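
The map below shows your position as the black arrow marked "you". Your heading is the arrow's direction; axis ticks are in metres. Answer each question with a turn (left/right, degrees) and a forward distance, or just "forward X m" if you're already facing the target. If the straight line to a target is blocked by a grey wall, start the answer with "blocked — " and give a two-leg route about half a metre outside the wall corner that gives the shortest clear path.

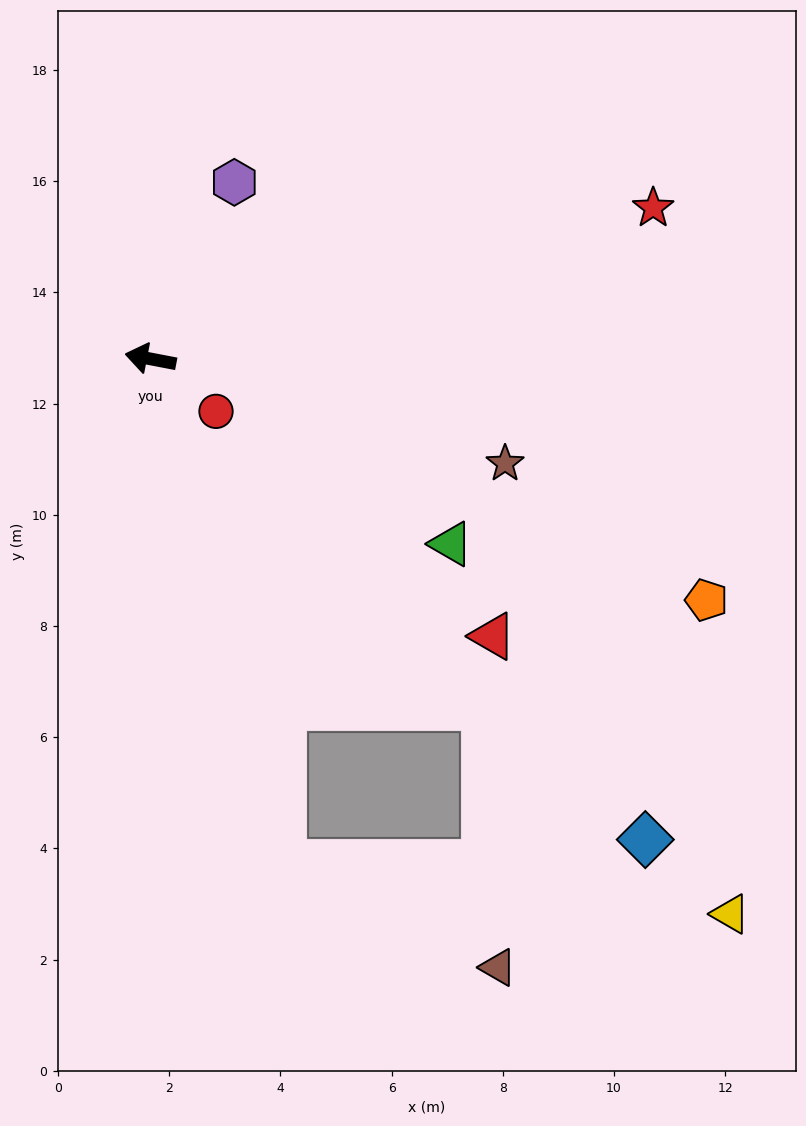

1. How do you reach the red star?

turn right 152°, forward 9.4 m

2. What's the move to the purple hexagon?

turn right 105°, forward 3.5 m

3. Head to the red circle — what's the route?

turn left 152°, forward 1.5 m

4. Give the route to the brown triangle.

blocked — turn left 116°, forward 9.4 m, then turn left 49°, forward 4.3 m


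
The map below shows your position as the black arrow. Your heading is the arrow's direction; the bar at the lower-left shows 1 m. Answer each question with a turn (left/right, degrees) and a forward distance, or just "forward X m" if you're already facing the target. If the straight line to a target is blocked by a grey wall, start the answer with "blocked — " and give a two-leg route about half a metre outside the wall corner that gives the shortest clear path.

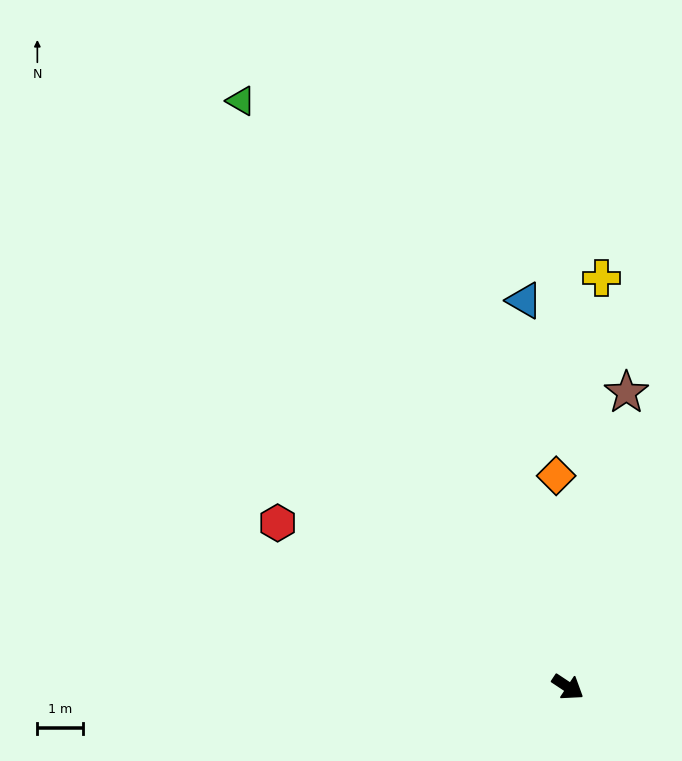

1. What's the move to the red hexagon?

turn right 176°, forward 7.3 m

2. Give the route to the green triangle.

turn left 153°, forward 14.8 m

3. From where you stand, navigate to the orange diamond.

turn left 127°, forward 4.7 m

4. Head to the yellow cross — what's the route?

turn left 119°, forward 9.0 m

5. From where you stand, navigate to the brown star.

turn left 112°, forward 6.6 m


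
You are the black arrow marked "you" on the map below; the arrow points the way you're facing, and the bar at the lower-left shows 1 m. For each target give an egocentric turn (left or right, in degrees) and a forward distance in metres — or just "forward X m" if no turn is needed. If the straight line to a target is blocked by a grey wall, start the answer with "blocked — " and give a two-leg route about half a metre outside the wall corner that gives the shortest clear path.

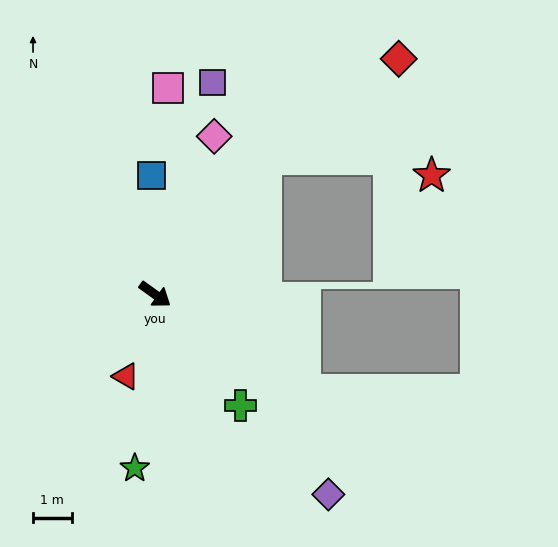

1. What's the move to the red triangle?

turn right 74°, forward 2.3 m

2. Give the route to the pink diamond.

turn left 105°, forward 4.4 m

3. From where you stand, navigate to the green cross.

turn right 17°, forward 3.6 m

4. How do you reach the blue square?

turn left 127°, forward 3.1 m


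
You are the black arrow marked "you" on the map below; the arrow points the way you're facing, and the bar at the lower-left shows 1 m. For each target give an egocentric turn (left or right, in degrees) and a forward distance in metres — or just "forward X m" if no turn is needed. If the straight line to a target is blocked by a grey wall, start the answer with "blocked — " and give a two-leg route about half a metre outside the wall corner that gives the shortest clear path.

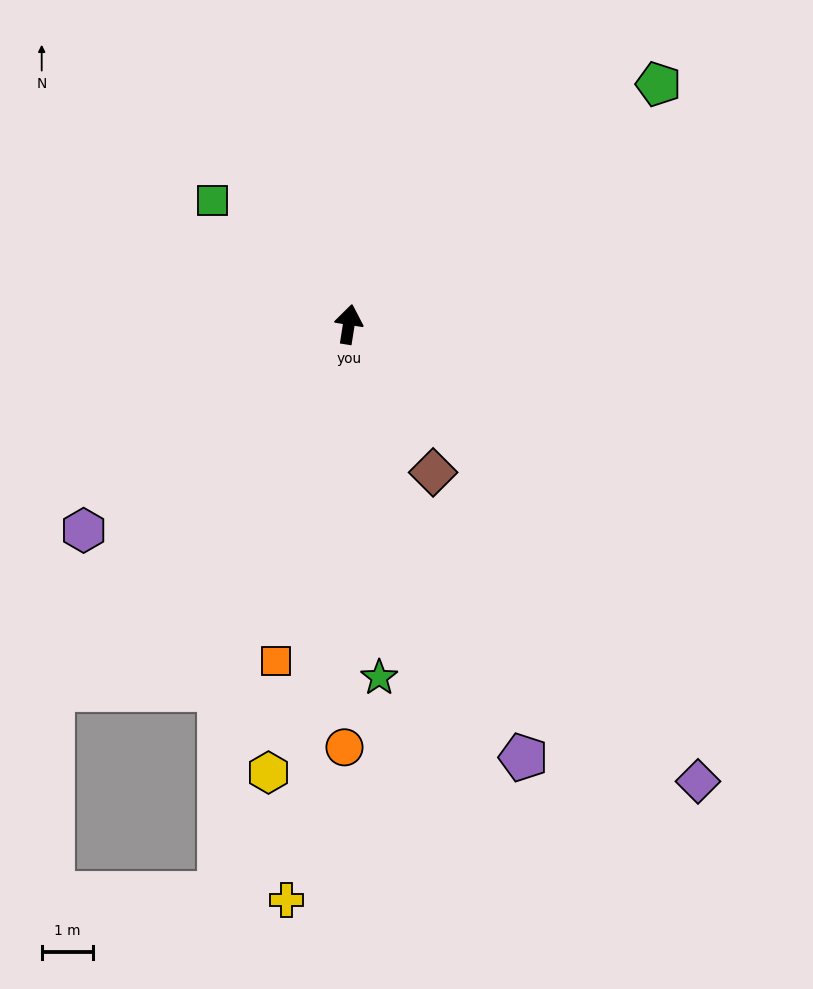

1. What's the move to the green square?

turn left 57°, forward 3.6 m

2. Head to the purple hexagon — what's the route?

turn left 137°, forward 6.6 m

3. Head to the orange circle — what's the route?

turn right 172°, forward 8.3 m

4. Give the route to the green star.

turn right 166°, forward 6.9 m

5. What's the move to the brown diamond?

turn right 141°, forward 3.3 m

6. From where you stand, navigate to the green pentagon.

turn right 43°, forward 7.6 m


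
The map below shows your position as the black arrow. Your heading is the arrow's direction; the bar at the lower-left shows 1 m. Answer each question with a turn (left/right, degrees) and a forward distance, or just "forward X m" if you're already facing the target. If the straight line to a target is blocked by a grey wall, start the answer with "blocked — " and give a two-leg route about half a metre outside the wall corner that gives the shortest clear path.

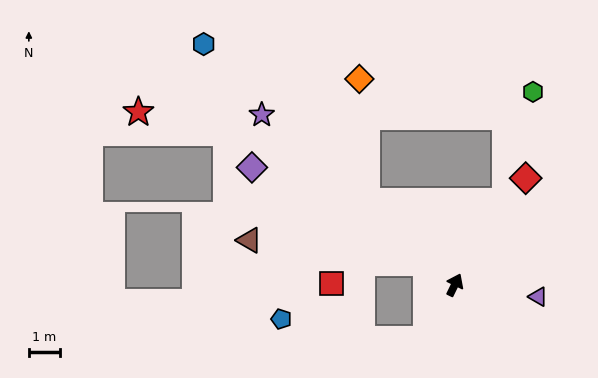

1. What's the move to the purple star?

turn left 75°, forward 8.2 m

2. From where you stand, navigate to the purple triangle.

turn right 72°, forward 2.7 m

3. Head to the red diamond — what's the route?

turn right 8°, forward 4.1 m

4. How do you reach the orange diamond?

blocked — turn left 72°, forward 3.9 m, then turn right 43°, forward 3.9 m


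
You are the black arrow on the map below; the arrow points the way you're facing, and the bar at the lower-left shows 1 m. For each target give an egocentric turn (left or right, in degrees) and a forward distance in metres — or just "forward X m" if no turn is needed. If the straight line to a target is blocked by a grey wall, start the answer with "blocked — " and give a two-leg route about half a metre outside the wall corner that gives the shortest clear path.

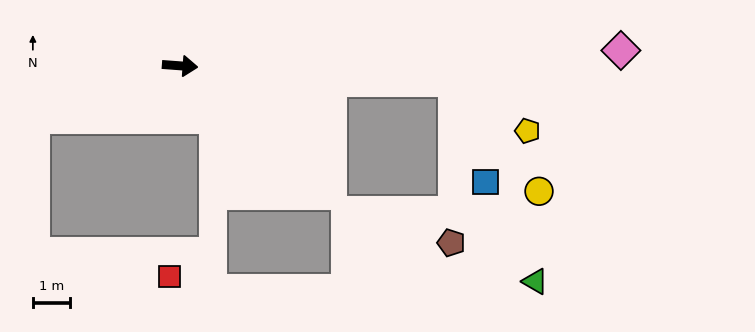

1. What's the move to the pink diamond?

turn left 6°, forward 11.8 m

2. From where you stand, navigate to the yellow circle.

blocked — forward 7.3 m, then turn right 48°, forward 3.7 m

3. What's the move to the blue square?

blocked — forward 7.3 m, then turn right 69°, forward 2.8 m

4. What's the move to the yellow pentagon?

blocked — forward 7.3 m, then turn right 30°, forward 2.4 m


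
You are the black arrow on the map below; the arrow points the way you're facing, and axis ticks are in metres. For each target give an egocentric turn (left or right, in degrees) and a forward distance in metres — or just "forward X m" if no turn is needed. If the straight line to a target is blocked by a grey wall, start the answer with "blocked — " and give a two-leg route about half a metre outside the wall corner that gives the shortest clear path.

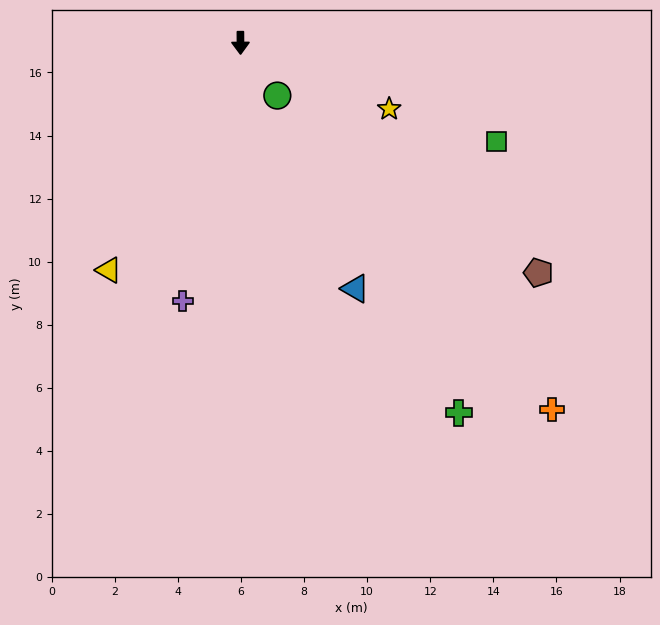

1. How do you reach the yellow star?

turn left 66°, forward 5.2 m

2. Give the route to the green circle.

turn left 35°, forward 2.0 m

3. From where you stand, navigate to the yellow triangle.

turn right 30°, forward 8.3 m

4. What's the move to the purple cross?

turn right 13°, forward 8.4 m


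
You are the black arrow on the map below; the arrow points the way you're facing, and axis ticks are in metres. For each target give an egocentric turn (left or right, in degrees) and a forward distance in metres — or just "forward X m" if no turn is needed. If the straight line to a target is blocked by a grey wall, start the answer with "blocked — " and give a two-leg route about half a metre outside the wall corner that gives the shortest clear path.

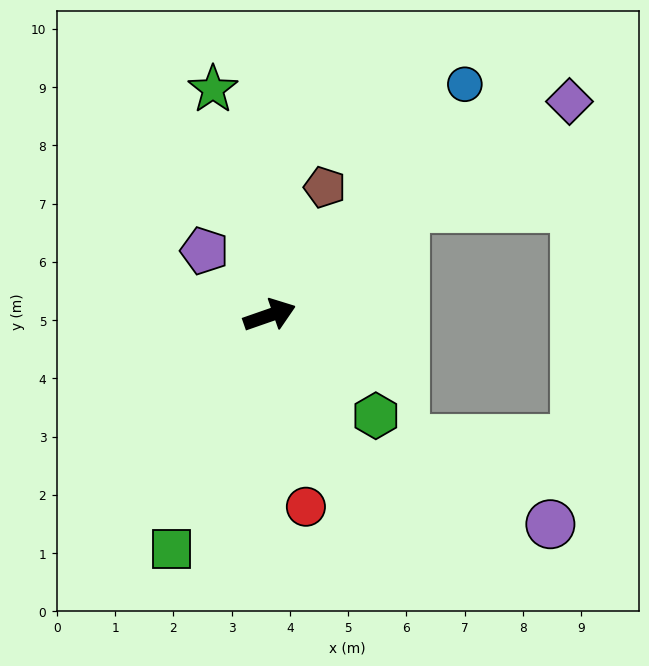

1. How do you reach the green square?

turn right 132°, forward 4.4 m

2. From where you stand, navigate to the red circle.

turn right 98°, forward 3.3 m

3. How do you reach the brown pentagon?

turn left 47°, forward 2.4 m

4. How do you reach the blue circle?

turn left 31°, forward 5.2 m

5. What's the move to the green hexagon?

turn right 63°, forward 2.5 m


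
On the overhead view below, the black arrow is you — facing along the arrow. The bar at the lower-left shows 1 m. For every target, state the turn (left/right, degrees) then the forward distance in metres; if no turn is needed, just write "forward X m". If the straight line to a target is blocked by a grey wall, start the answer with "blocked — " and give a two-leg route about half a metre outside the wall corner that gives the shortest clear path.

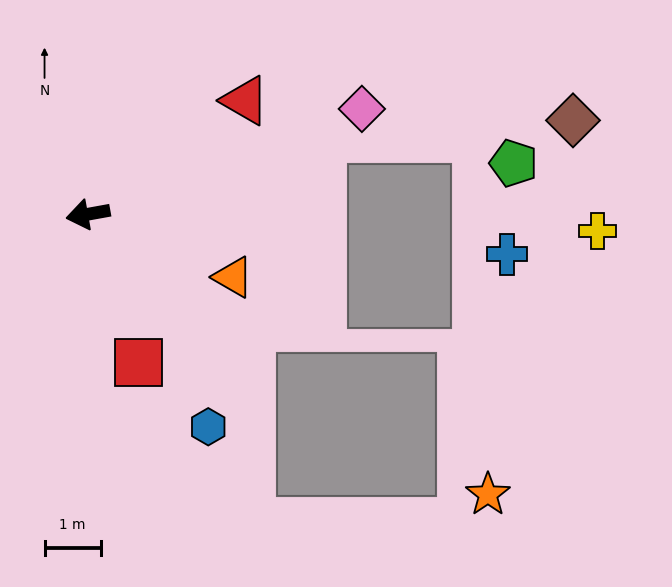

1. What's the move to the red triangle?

turn right 154°, forward 3.5 m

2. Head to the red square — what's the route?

turn left 98°, forward 2.8 m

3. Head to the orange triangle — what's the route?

turn left 146°, forward 2.8 m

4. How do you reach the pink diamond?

turn right 169°, forward 5.2 m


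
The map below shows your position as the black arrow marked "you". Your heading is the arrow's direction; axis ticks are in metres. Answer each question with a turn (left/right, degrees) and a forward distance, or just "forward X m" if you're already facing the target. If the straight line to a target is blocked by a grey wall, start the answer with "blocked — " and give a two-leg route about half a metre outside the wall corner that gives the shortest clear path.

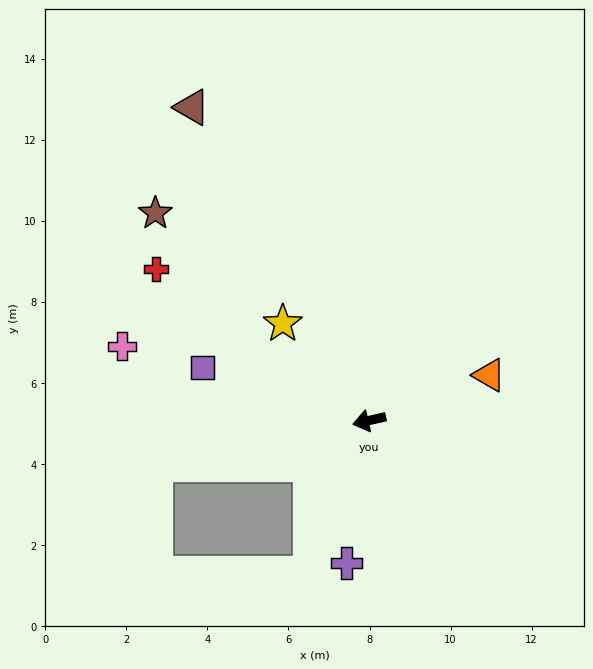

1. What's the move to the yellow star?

turn right 61°, forward 3.2 m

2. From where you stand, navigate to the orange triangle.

turn right 172°, forward 3.2 m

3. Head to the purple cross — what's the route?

turn left 68°, forward 3.6 m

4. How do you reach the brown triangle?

turn right 73°, forward 8.9 m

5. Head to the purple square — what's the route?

turn right 30°, forward 4.3 m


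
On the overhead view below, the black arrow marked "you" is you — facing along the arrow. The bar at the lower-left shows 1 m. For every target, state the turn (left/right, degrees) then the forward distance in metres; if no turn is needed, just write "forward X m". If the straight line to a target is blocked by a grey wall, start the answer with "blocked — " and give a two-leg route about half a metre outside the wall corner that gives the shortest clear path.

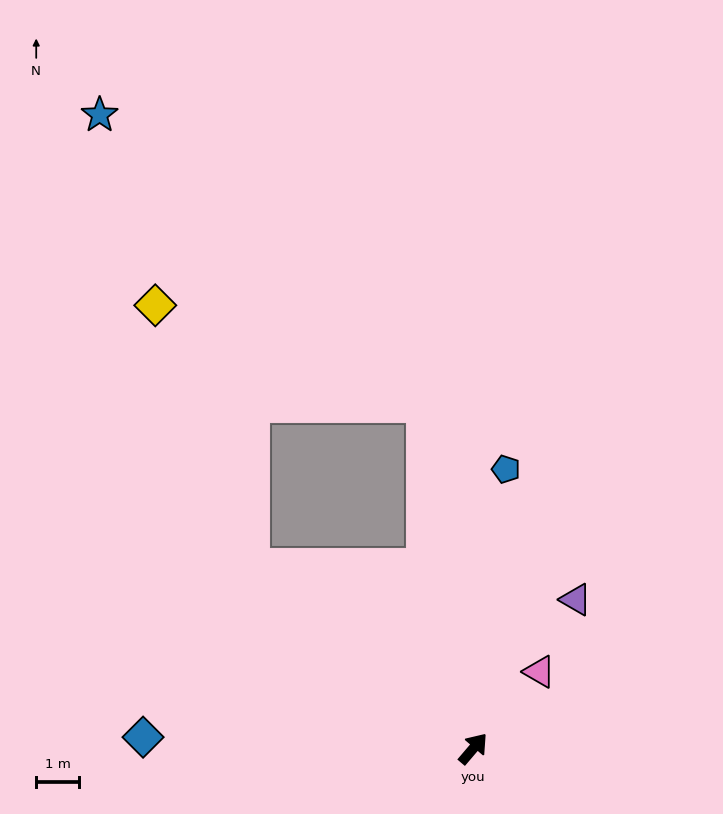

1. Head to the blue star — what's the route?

blocked — turn left 48°, forward 8.1 m, then turn left 41°, forward 10.2 m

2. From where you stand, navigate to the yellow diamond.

blocked — turn left 91°, forward 6.7 m, then turn right 30°, forward 6.5 m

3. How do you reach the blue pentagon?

turn left 34°, forward 6.6 m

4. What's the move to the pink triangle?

forward 2.4 m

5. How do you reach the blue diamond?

turn left 128°, forward 7.8 m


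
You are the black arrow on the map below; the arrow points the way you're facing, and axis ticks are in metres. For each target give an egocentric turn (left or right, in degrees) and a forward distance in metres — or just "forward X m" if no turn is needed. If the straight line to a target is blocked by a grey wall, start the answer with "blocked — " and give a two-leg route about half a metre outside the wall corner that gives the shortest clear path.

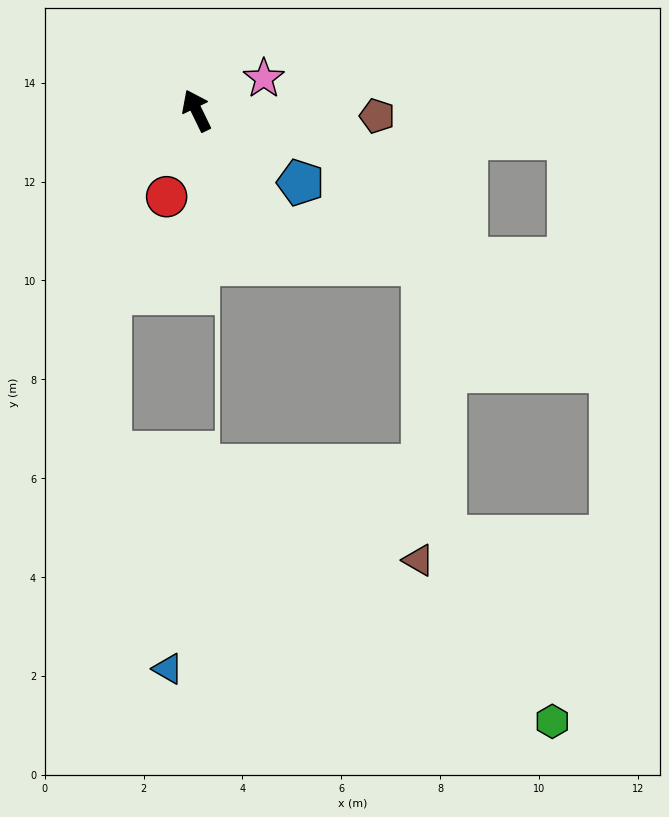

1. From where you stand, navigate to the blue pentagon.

turn right 151°, forward 2.6 m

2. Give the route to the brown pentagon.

turn right 118°, forward 3.7 m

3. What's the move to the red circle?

turn left 135°, forward 1.8 m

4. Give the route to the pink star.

turn right 90°, forward 1.5 m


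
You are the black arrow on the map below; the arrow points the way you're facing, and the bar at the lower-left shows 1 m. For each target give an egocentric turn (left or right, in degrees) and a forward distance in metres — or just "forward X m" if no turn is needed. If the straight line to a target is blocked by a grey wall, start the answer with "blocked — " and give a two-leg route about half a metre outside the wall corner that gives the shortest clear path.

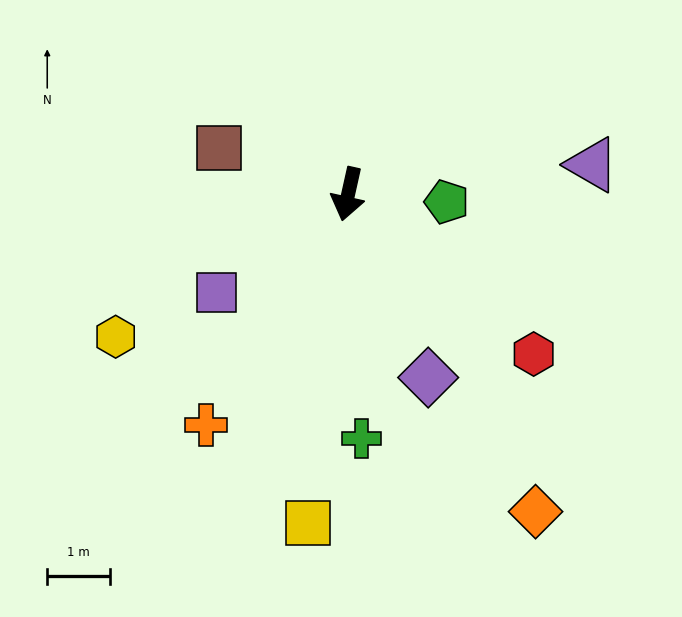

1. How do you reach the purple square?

turn right 41°, forward 2.6 m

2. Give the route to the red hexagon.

turn left 62°, forward 3.9 m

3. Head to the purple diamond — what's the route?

turn left 36°, forward 3.2 m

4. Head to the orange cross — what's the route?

turn right 19°, forward 4.3 m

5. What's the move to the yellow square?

turn left 6°, forward 5.3 m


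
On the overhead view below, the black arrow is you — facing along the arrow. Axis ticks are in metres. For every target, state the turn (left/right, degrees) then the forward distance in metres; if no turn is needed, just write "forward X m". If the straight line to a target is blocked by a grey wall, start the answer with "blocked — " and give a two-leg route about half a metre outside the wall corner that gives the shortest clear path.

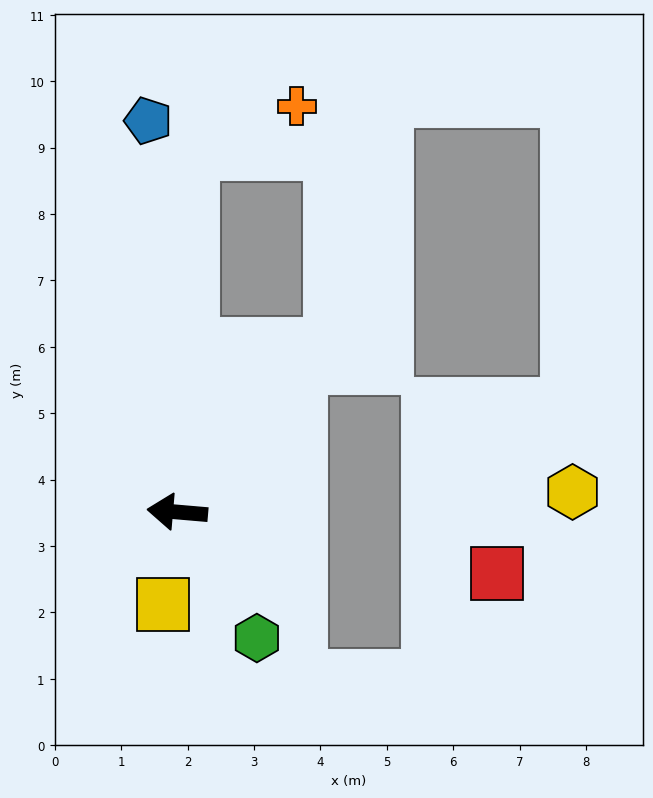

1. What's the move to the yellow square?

turn left 86°, forward 1.4 m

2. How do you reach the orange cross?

blocked — turn right 87°, forward 5.4 m, then turn right 65°, forward 1.7 m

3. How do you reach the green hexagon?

turn left 127°, forward 2.2 m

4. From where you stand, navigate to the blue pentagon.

turn right 81°, forward 5.9 m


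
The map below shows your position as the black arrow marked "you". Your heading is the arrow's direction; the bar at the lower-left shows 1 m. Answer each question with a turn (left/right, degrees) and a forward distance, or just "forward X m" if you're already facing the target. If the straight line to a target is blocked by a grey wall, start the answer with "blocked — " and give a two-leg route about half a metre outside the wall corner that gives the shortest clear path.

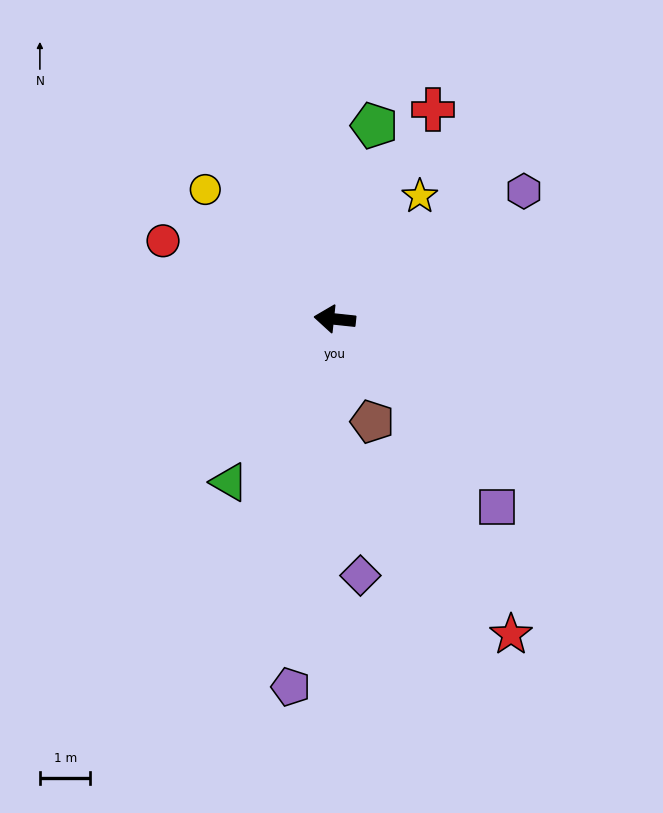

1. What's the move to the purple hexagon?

turn right 140°, forward 4.5 m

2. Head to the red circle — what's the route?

turn right 18°, forward 3.7 m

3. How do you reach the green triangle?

turn left 63°, forward 3.8 m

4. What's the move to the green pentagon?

turn right 95°, forward 3.9 m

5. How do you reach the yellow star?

turn right 119°, forward 3.0 m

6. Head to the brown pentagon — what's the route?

turn left 116°, forward 2.2 m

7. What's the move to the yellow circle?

turn right 39°, forward 3.6 m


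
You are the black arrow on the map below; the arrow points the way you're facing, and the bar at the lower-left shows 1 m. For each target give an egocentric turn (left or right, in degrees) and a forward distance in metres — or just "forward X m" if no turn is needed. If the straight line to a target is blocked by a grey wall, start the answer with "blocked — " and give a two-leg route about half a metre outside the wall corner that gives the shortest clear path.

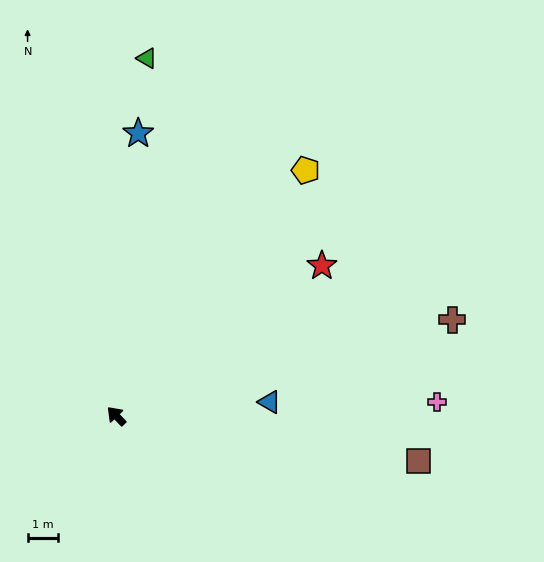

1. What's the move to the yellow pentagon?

turn right 81°, forward 10.0 m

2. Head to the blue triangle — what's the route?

turn right 129°, forward 5.0 m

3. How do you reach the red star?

turn right 98°, forward 8.2 m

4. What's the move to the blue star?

turn right 48°, forward 9.2 m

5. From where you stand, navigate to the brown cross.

turn right 118°, forward 11.3 m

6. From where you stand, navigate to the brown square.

turn right 142°, forward 9.9 m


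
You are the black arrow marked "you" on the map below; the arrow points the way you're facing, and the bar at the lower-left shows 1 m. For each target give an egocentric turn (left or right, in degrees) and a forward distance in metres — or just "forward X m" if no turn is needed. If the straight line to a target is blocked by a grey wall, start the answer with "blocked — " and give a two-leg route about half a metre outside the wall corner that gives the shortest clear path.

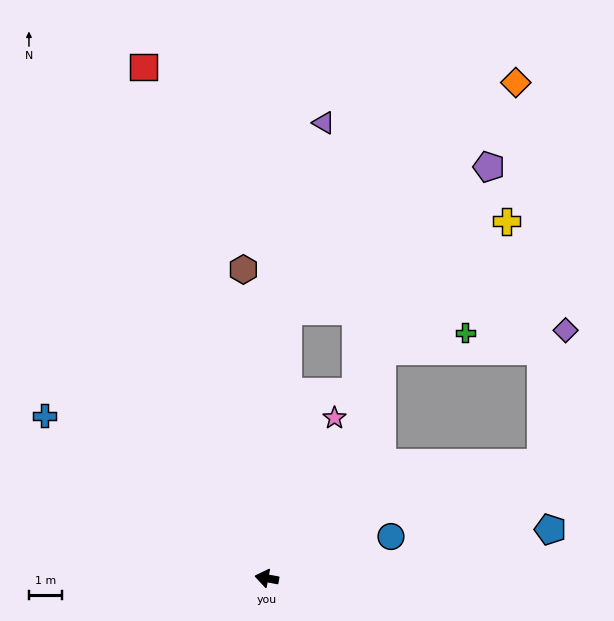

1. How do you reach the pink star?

turn right 102°, forward 5.2 m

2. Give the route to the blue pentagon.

turn right 160°, forward 8.6 m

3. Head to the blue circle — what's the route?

turn right 151°, forward 3.9 m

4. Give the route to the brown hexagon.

turn right 75°, forward 9.2 m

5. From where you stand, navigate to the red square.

turn right 66°, forward 15.7 m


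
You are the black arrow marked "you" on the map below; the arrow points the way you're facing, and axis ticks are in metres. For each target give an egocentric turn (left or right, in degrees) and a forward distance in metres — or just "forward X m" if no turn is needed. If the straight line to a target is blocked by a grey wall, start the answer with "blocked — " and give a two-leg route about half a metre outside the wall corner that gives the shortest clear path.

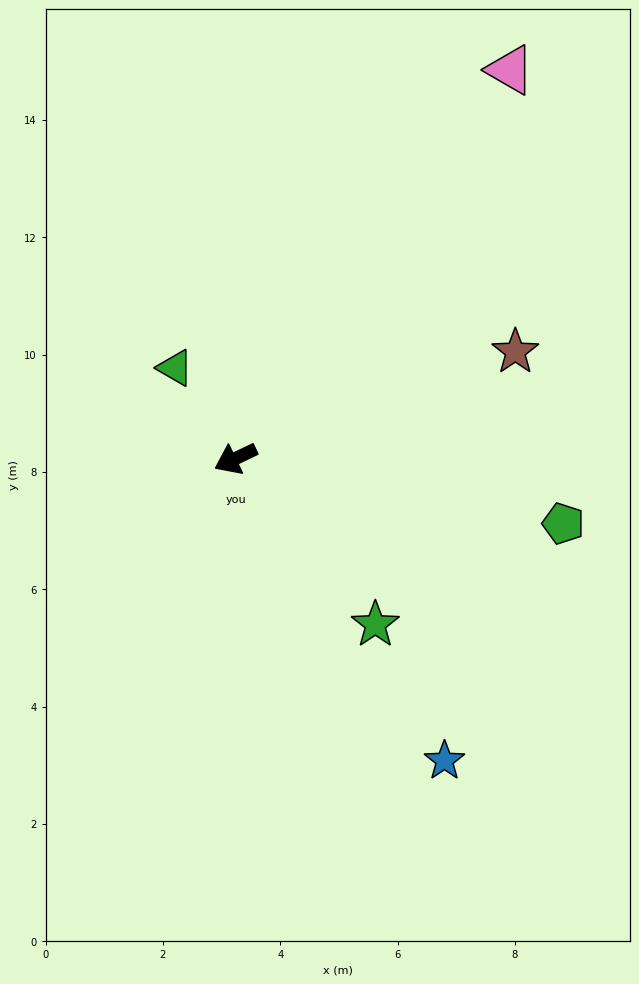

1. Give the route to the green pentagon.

turn left 143°, forward 5.7 m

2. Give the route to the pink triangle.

turn right 151°, forward 8.1 m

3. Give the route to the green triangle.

turn right 82°, forward 1.9 m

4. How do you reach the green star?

turn left 105°, forward 3.7 m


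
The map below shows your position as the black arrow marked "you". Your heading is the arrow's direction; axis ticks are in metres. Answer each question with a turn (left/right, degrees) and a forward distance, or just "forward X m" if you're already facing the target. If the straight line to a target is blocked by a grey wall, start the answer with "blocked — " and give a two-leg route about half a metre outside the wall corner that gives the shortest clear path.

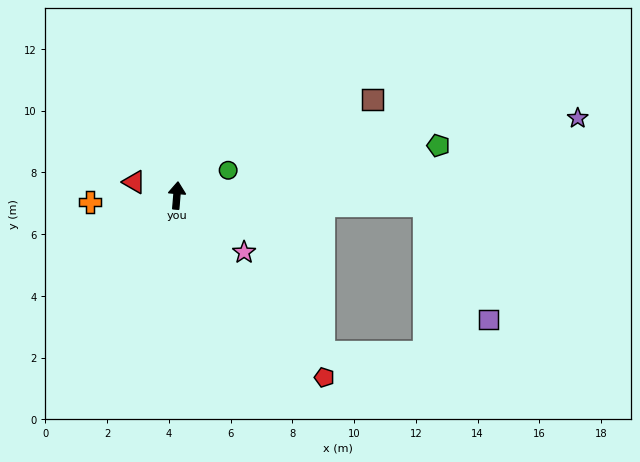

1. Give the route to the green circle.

turn right 59°, forward 1.9 m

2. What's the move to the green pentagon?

turn right 74°, forward 8.6 m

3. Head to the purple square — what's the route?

blocked — turn right 87°, forward 8.1 m, then turn right 60°, forward 4.2 m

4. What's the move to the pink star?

turn right 125°, forward 2.9 m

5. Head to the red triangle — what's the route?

turn left 77°, forward 1.5 m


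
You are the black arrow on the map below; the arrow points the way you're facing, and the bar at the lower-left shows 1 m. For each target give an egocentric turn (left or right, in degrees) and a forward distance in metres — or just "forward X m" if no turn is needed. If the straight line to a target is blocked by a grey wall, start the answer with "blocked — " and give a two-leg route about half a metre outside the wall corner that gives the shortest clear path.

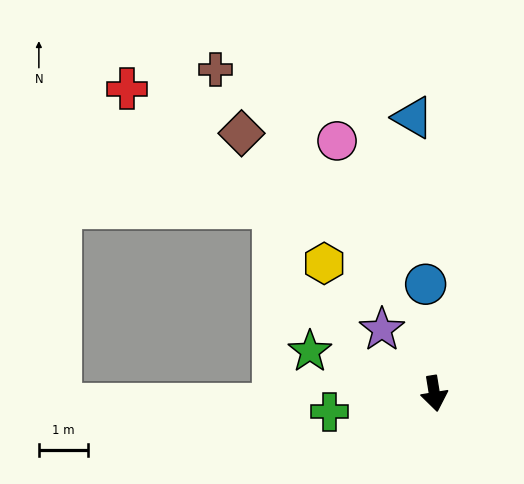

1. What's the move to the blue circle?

turn left 175°, forward 2.2 m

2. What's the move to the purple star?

turn right 150°, forward 1.7 m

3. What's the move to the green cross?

turn right 89°, forward 2.2 m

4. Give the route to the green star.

turn right 118°, forward 2.7 m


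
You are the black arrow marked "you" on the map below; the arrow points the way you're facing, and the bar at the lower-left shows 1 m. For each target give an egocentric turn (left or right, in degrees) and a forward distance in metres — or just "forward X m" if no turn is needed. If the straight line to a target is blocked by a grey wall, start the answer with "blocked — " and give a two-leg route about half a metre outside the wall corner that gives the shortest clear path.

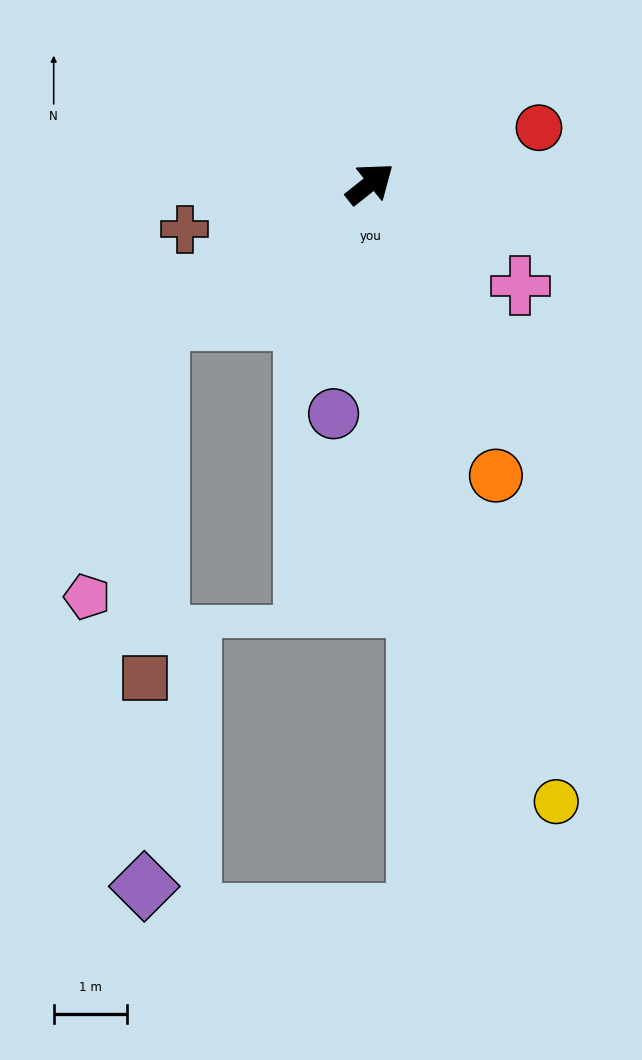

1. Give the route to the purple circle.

turn right 138°, forward 3.2 m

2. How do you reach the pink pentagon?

blocked — turn left 174°, forward 3.4 m, then turn left 43°, forward 3.9 m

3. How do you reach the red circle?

turn right 20°, forward 2.4 m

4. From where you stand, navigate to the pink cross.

turn right 73°, forward 2.5 m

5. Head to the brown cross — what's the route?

turn left 155°, forward 2.6 m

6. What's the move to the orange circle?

turn right 105°, forward 4.3 m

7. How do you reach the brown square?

blocked — turn left 174°, forward 3.4 m, then turn left 55°, forward 4.9 m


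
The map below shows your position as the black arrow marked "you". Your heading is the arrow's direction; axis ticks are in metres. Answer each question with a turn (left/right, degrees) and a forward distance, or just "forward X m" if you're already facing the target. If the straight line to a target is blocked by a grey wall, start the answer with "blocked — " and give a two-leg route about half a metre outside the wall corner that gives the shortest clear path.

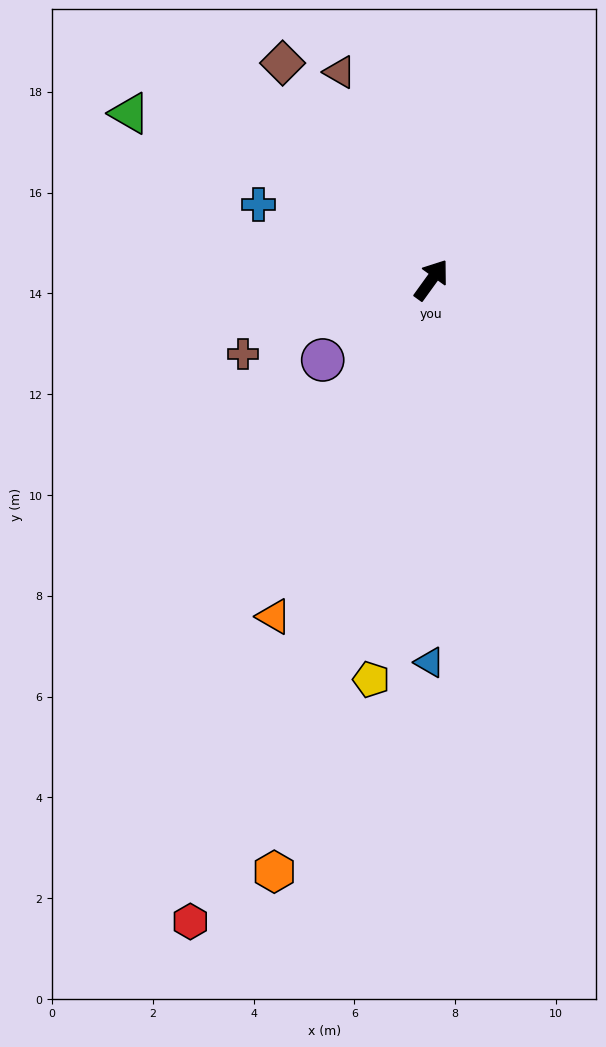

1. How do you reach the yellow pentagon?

turn right 153°, forward 8.0 m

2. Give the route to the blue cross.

turn left 102°, forward 3.7 m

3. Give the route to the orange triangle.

turn right 169°, forward 7.4 m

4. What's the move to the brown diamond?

turn left 70°, forward 5.2 m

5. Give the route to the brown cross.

turn left 147°, forward 4.0 m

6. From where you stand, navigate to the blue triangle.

turn right 144°, forward 7.6 m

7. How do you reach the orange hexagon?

turn right 159°, forward 12.2 m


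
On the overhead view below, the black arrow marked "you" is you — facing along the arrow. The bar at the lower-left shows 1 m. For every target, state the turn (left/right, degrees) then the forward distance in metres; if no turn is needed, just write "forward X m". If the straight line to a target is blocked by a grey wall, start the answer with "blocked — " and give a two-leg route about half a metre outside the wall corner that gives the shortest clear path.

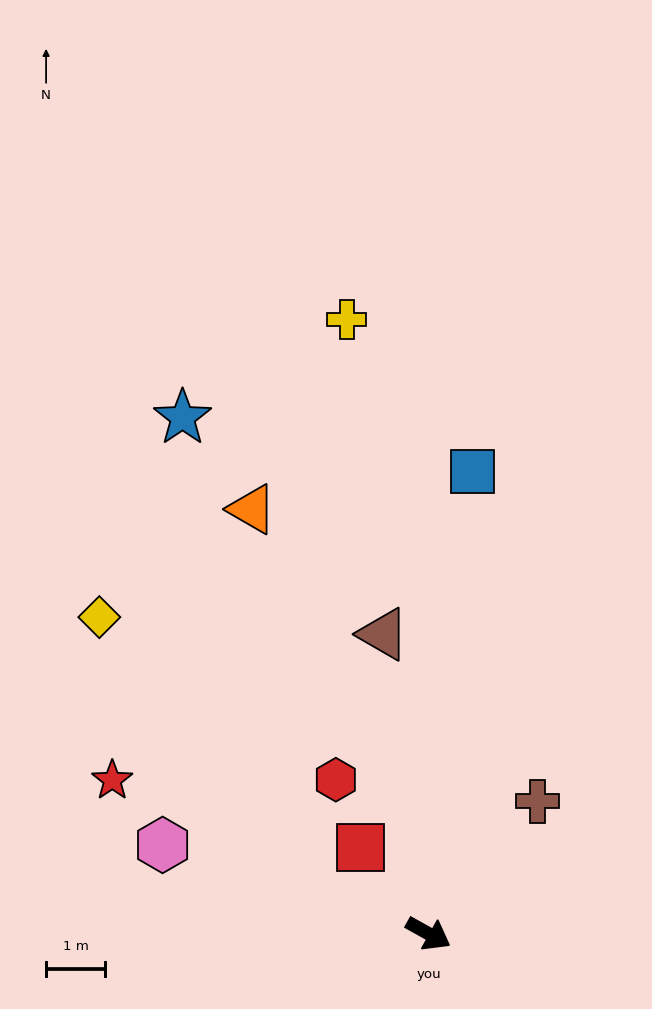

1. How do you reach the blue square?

turn left 114°, forward 7.9 m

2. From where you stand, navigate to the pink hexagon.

turn right 169°, forward 4.8 m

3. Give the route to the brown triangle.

turn left 128°, forward 5.1 m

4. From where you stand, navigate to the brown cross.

turn left 80°, forward 2.9 m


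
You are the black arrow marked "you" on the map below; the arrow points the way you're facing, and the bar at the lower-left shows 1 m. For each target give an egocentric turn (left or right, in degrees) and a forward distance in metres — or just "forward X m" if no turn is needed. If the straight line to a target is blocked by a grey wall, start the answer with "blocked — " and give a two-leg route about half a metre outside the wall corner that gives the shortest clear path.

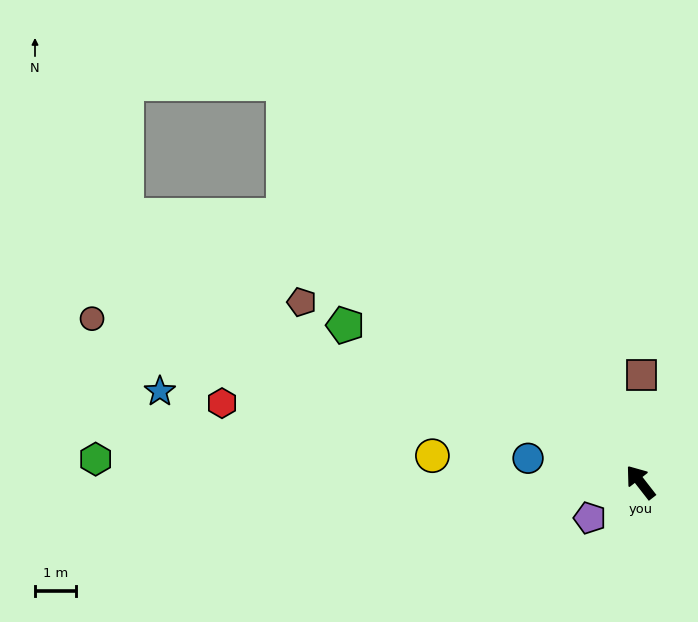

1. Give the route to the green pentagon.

turn left 24°, forward 8.1 m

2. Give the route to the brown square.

turn right 39°, forward 2.6 m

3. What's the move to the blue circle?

turn left 40°, forward 2.8 m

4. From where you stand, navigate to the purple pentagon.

turn left 87°, forward 1.5 m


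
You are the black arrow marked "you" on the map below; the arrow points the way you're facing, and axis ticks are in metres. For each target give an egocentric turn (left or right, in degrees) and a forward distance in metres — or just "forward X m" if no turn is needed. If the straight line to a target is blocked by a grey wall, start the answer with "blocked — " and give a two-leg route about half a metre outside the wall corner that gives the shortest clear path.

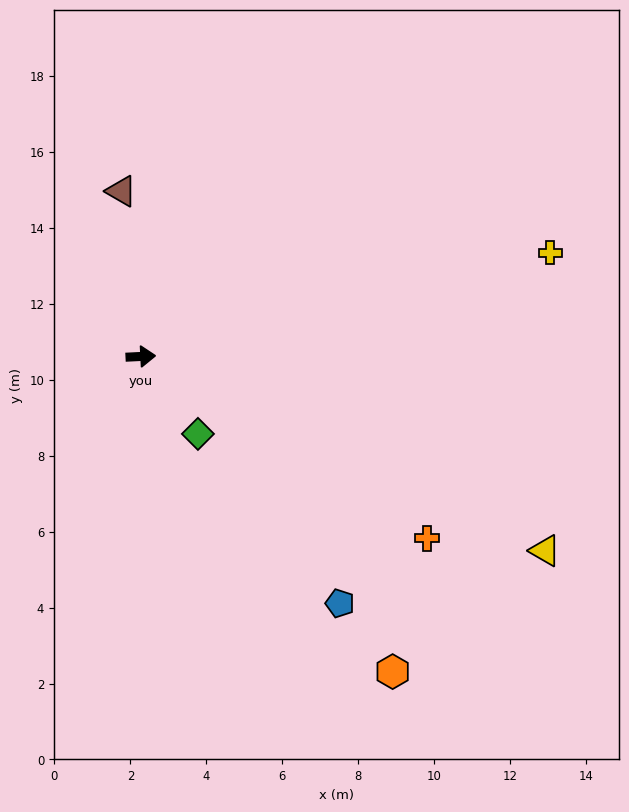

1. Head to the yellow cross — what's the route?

turn left 11°, forward 11.1 m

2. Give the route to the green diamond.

turn right 56°, forward 2.5 m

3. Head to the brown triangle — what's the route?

turn left 94°, forward 4.4 m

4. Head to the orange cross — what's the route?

turn right 35°, forward 8.9 m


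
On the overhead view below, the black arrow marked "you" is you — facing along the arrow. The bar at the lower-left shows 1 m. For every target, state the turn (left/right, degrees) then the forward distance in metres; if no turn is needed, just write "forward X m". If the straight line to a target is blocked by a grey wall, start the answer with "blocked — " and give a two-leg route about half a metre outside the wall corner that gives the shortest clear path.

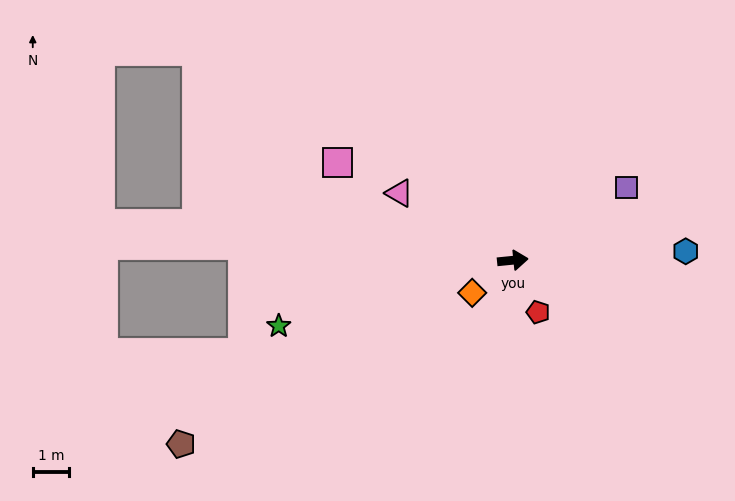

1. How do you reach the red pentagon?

turn right 70°, forward 1.6 m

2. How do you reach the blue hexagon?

turn right 3°, forward 4.8 m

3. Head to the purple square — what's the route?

turn left 27°, forward 3.7 m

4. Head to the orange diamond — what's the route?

turn right 147°, forward 1.4 m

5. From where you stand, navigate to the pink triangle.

turn left 144°, forward 3.6 m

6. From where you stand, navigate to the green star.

turn right 170°, forward 6.7 m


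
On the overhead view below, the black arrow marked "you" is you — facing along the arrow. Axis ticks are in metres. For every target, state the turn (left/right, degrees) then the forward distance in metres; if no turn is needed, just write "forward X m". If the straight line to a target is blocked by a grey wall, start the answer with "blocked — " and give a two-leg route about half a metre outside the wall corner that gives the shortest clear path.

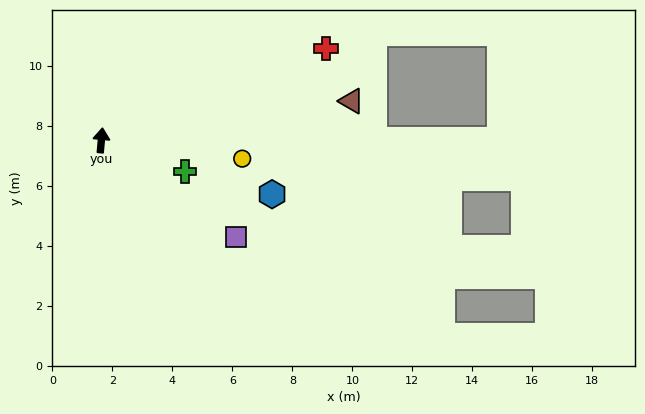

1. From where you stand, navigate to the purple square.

turn right 120°, forward 5.5 m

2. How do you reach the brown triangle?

turn right 76°, forward 8.4 m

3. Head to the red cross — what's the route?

turn right 63°, forward 8.1 m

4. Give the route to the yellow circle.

turn right 92°, forward 4.7 m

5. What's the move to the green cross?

turn right 105°, forward 3.0 m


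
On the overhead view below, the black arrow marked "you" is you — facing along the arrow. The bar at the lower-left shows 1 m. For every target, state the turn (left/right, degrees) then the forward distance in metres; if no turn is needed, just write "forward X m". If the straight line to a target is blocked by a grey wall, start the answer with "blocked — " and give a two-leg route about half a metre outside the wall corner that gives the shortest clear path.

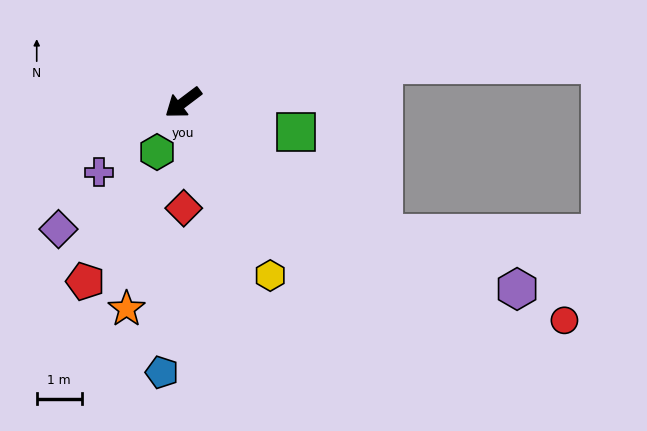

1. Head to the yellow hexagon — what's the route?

turn left 80°, forward 4.3 m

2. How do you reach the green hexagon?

turn left 25°, forward 1.2 m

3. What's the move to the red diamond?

turn left 53°, forward 2.4 m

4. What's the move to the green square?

turn left 128°, forward 2.6 m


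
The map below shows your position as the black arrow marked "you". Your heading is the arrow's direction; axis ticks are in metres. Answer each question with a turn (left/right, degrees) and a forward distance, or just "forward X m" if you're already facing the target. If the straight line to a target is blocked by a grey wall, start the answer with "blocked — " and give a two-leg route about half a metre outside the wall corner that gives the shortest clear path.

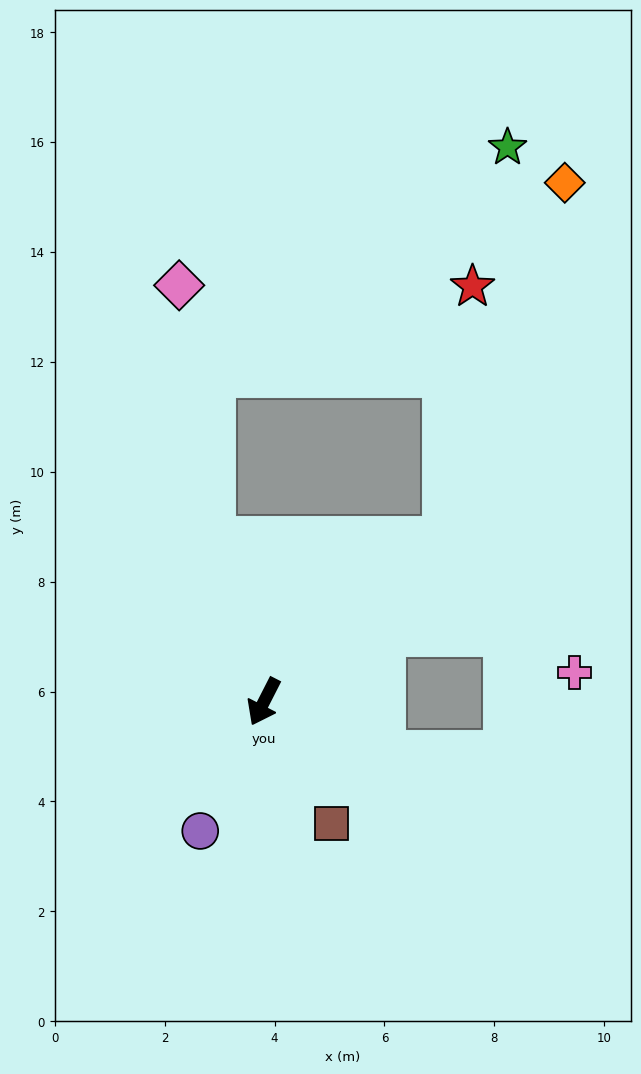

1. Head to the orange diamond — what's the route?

blocked — turn left 159°, forward 4.4 m, then turn left 30°, forward 6.9 m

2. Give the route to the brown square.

turn left 56°, forward 2.5 m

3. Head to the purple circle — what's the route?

forward 2.6 m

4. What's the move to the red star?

blocked — turn left 159°, forward 4.4 m, then turn left 42°, forward 4.6 m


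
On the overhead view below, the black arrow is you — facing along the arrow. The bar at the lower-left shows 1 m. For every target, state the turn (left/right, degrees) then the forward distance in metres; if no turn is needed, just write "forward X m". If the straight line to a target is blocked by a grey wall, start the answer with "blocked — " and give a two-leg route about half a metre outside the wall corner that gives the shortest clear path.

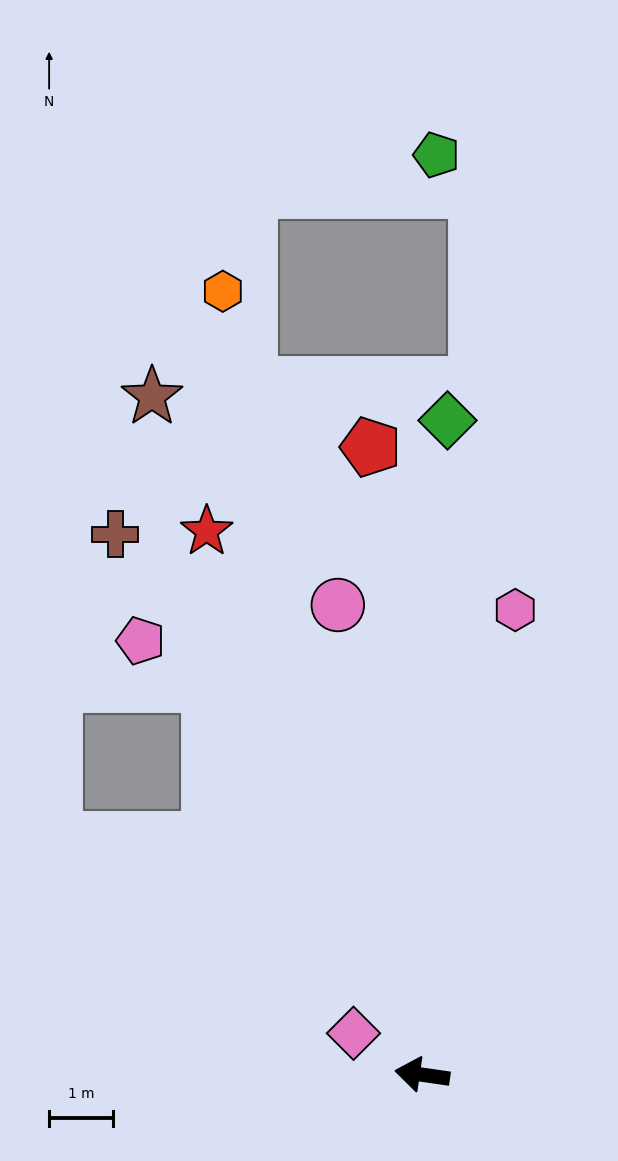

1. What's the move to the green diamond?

turn right 84°, forward 10.3 m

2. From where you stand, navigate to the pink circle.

turn right 72°, forward 7.5 m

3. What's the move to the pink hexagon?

turn right 93°, forward 7.4 m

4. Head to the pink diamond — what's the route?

turn right 23°, forward 1.3 m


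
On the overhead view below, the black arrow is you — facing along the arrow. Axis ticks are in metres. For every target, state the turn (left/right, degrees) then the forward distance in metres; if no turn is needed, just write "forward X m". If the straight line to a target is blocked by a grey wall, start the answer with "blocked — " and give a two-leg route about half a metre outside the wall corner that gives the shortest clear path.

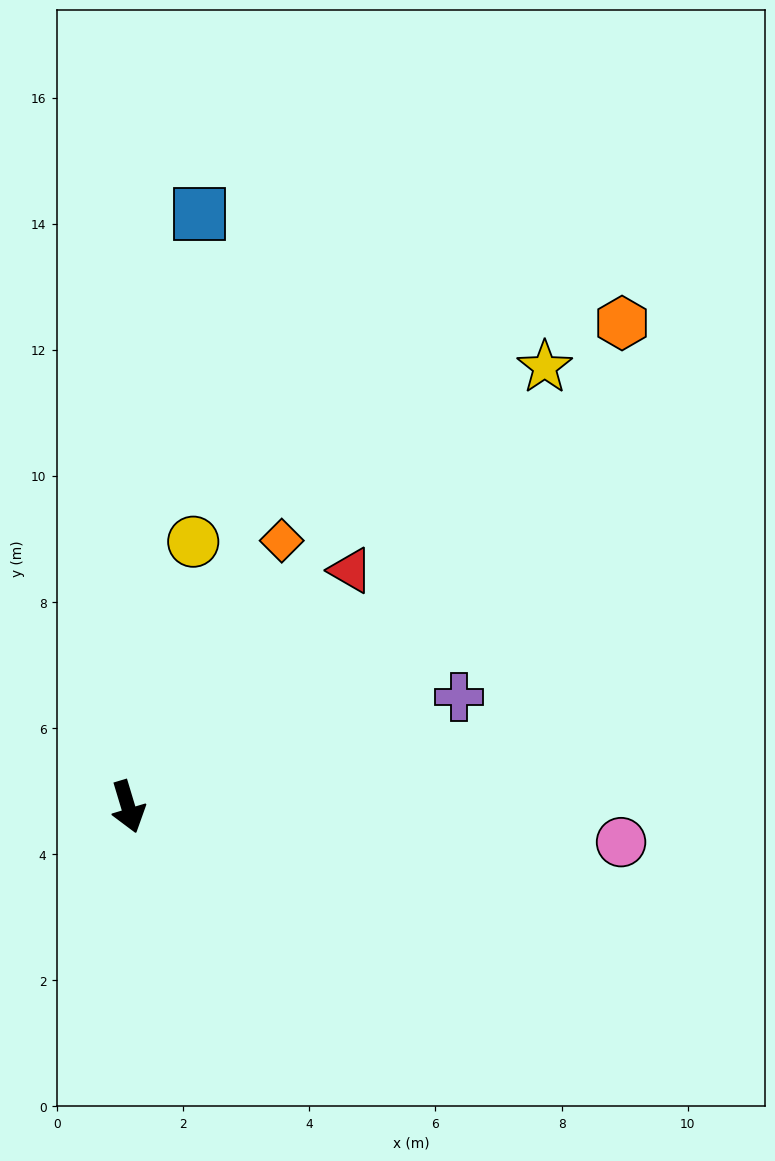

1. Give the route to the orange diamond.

turn left 133°, forward 4.9 m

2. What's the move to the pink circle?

turn left 69°, forward 7.8 m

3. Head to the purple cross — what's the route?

turn left 92°, forward 5.5 m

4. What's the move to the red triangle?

turn left 120°, forward 5.1 m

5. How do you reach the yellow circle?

turn left 149°, forward 4.3 m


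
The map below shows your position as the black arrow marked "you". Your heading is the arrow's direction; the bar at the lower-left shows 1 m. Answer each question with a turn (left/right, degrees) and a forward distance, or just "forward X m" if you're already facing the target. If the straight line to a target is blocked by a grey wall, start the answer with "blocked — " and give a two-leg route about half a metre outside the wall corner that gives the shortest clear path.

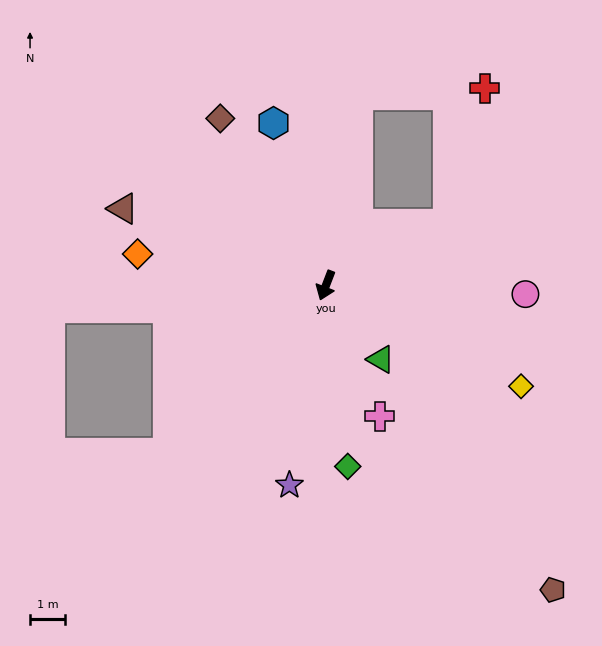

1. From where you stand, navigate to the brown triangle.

turn right 90°, forward 6.2 m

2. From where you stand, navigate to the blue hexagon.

turn right 141°, forward 4.9 m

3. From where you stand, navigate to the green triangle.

turn left 58°, forward 2.6 m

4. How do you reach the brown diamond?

turn right 127°, forward 5.6 m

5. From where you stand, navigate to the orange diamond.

turn right 78°, forward 5.5 m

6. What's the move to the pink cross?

turn left 43°, forward 4.0 m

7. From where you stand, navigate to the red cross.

blocked — turn left 138°, forward 3.9 m, then turn left 48°, forward 4.0 m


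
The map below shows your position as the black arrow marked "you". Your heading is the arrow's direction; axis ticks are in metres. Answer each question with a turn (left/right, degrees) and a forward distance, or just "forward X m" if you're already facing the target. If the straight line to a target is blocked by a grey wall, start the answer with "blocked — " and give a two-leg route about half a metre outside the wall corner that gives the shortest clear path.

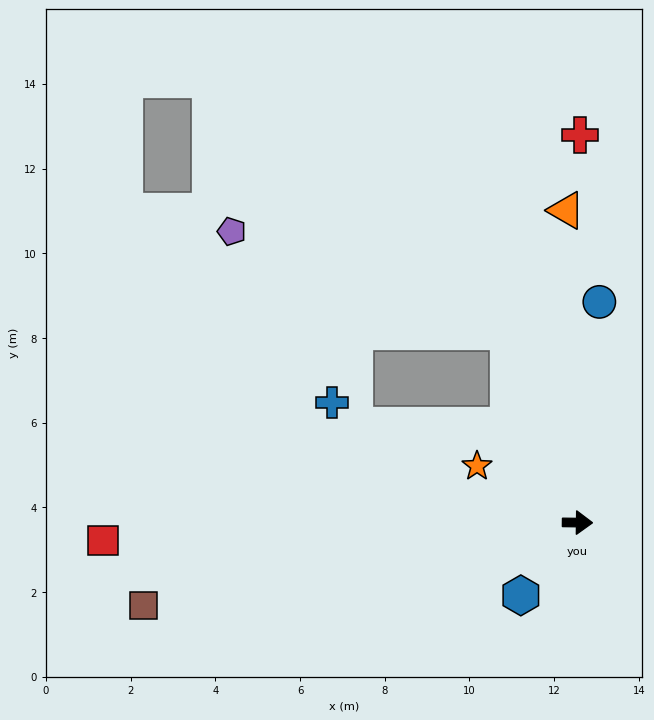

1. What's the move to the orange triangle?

turn left 93°, forward 7.4 m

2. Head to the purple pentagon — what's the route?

blocked — turn left 111°, forward 4.8 m, then turn left 50°, forward 6.9 m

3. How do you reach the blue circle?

turn left 85°, forward 5.2 m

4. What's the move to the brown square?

turn right 168°, forward 10.4 m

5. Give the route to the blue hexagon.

turn right 127°, forward 2.2 m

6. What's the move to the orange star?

turn left 151°, forward 2.7 m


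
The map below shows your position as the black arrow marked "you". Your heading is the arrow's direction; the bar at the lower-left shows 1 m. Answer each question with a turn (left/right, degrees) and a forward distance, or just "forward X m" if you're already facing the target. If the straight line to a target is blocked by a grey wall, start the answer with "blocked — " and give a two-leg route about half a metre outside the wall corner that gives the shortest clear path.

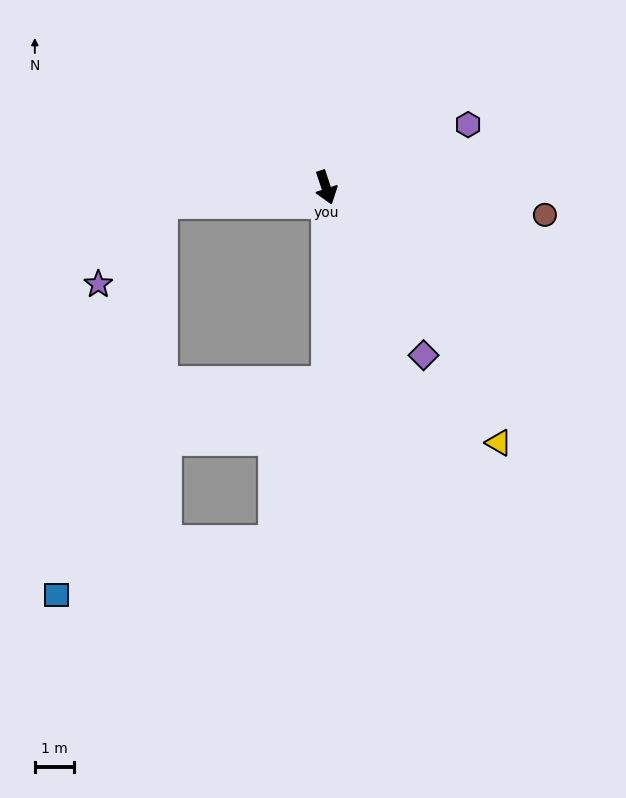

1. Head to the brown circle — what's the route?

turn left 65°, forward 5.6 m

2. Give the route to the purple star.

blocked — turn right 103°, forward 4.2 m, then turn left 47°, forward 2.6 m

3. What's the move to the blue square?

blocked — turn right 103°, forward 4.2 m, then turn left 70°, forward 10.3 m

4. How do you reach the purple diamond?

turn left 12°, forward 4.9 m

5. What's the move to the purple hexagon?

turn left 95°, forward 3.9 m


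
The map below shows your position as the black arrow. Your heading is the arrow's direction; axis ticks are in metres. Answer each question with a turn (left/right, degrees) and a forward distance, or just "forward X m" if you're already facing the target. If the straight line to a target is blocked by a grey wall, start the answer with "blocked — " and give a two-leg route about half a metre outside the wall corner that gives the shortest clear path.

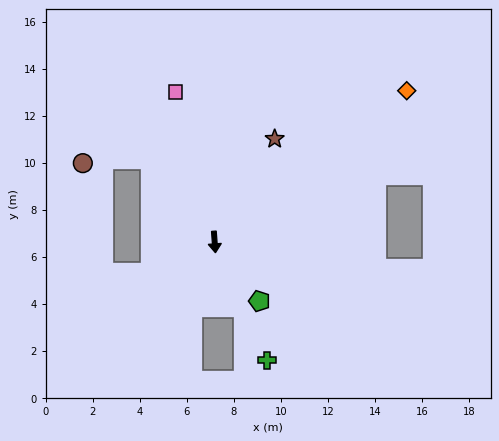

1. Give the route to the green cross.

turn left 20°, forward 5.5 m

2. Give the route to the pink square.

turn right 170°, forward 6.6 m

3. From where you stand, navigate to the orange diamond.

turn left 124°, forward 10.4 m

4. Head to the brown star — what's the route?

turn left 146°, forward 5.1 m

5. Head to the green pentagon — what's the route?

turn left 33°, forward 3.1 m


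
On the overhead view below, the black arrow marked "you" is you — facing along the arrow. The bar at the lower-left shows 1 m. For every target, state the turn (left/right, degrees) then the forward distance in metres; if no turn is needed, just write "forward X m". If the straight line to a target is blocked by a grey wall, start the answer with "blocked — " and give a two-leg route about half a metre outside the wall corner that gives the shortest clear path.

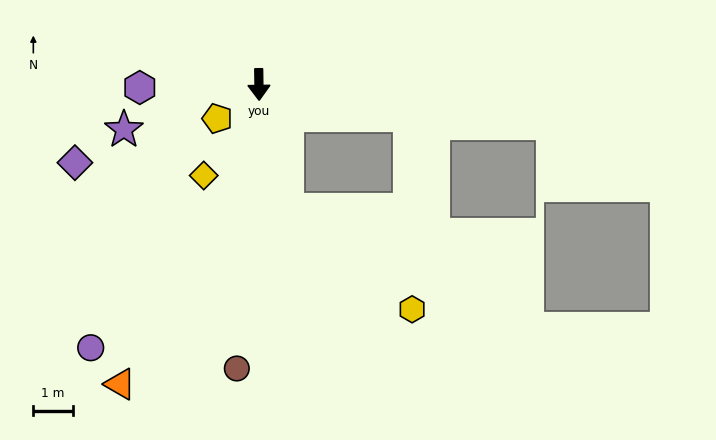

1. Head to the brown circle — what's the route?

turn right 5°, forward 7.2 m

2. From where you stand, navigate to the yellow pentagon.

turn right 52°, forward 1.4 m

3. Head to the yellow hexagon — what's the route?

blocked — turn left 12°, forward 3.3 m, then turn left 39°, forward 4.0 m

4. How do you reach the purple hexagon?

turn right 89°, forward 3.0 m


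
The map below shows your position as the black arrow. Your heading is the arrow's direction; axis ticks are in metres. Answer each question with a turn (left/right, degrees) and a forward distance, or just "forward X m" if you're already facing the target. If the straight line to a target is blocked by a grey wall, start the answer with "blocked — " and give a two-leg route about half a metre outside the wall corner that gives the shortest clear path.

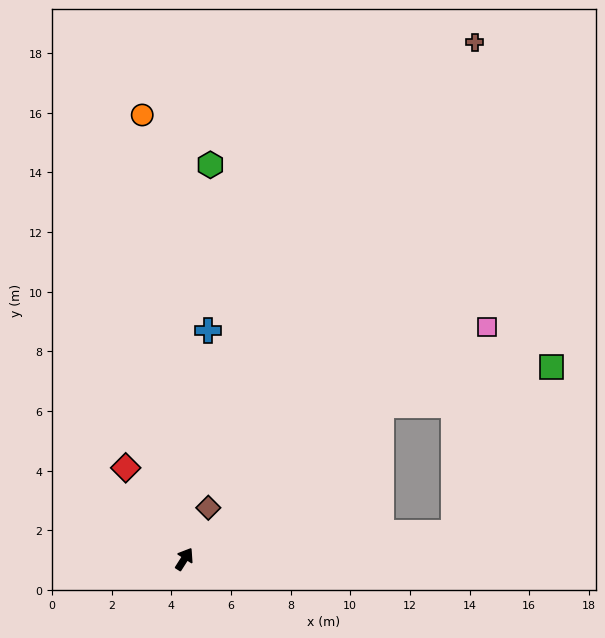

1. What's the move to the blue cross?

turn left 27°, forward 7.7 m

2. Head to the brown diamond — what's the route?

turn left 7°, forward 1.9 m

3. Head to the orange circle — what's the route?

turn left 38°, forward 15.0 m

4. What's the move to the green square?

blocked — turn right 20°, forward 8.4 m, then turn right 25°, forward 5.8 m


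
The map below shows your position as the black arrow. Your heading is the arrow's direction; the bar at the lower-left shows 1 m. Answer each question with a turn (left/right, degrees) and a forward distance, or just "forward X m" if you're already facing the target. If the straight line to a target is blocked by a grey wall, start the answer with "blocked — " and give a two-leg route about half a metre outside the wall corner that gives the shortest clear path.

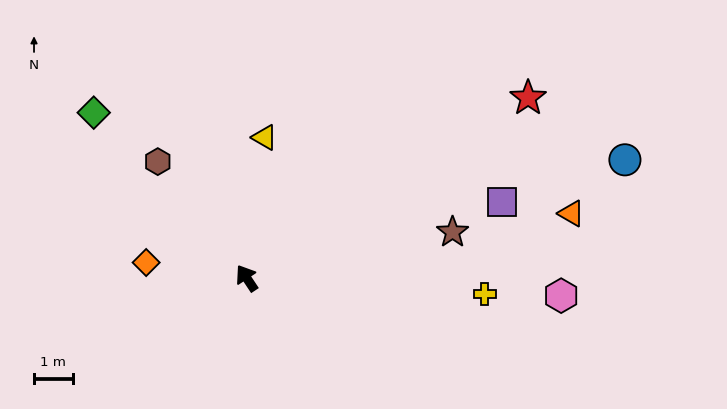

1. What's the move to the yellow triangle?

turn right 41°, forward 3.7 m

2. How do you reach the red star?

turn right 91°, forward 8.6 m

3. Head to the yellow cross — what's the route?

turn right 127°, forward 6.2 m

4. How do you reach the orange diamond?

turn left 48°, forward 2.6 m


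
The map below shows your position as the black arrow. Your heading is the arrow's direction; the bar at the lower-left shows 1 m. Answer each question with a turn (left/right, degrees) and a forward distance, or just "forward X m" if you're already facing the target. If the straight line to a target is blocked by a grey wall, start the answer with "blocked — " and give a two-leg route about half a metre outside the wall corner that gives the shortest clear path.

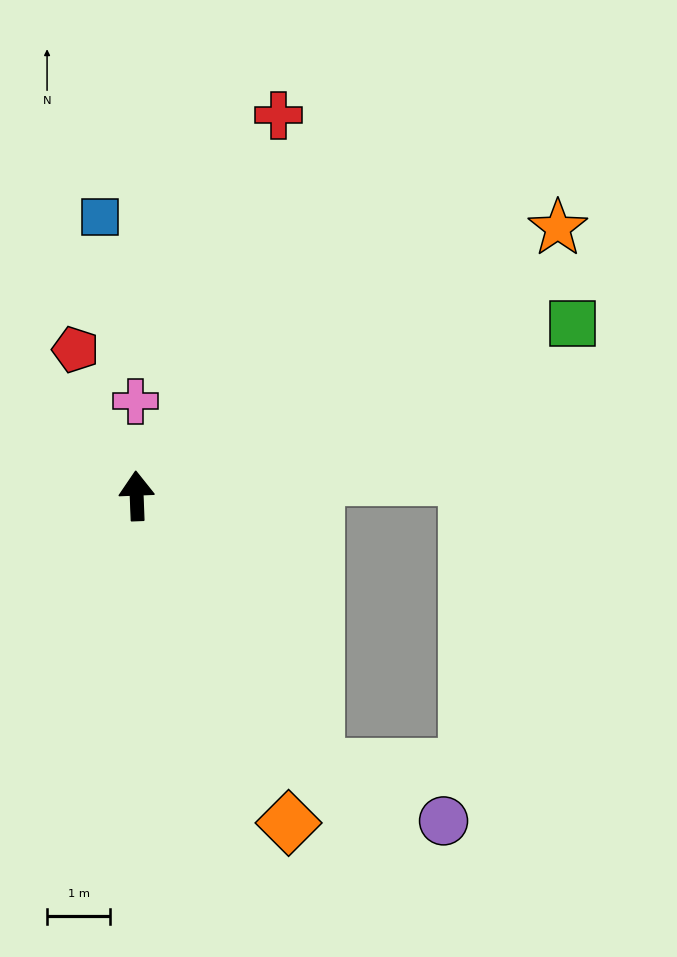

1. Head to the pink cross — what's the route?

forward 1.5 m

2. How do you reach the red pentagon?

turn left 20°, forward 2.5 m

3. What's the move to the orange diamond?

turn right 157°, forward 5.7 m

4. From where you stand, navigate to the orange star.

turn right 60°, forward 7.9 m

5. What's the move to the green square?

turn right 71°, forward 7.4 m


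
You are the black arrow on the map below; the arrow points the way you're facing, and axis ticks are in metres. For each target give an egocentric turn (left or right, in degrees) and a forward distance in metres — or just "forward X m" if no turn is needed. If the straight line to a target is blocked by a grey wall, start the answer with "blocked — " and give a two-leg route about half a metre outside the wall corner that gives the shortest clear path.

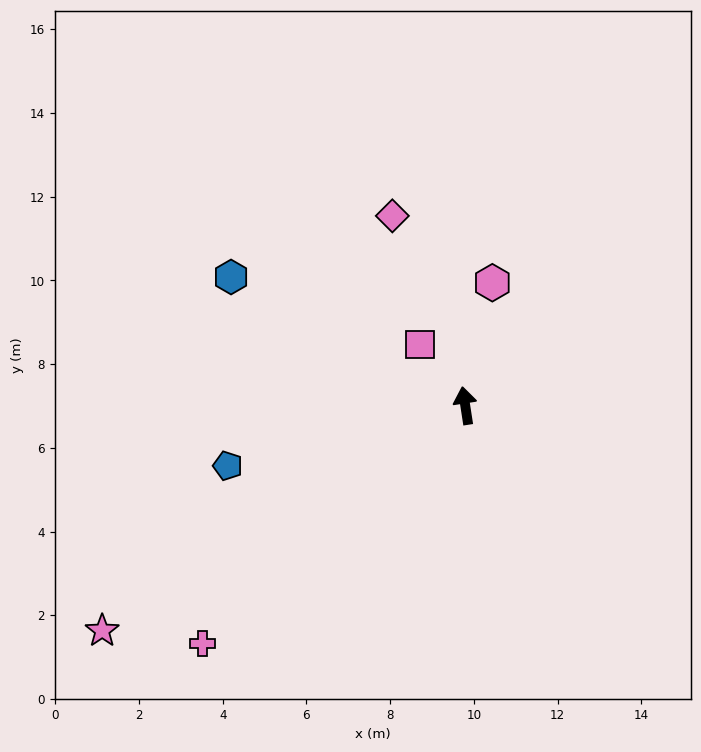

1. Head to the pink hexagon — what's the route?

turn right 21°, forward 3.0 m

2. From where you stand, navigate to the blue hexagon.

turn left 52°, forward 6.4 m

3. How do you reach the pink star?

turn left 113°, forward 10.2 m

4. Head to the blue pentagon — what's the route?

turn left 95°, forward 5.9 m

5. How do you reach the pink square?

turn left 28°, forward 1.8 m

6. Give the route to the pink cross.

turn left 123°, forward 8.5 m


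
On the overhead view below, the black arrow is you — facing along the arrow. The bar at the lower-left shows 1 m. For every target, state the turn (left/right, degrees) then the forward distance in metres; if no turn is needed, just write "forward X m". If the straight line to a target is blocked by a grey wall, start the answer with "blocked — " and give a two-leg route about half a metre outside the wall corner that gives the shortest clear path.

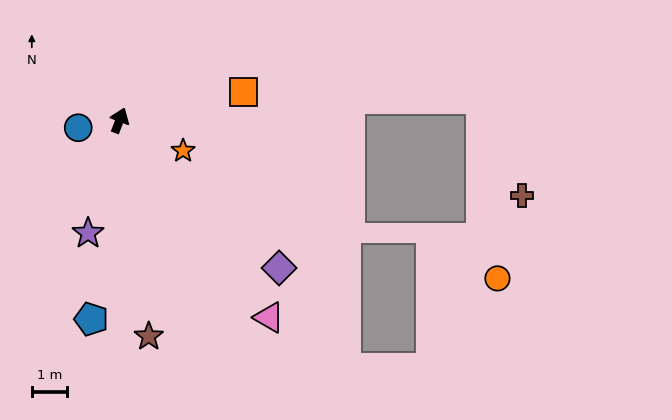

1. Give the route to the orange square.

turn right 56°, forward 3.6 m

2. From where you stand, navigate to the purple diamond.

turn right 112°, forward 6.1 m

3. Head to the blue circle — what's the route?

turn left 121°, forward 1.2 m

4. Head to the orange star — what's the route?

turn right 95°, forward 2.0 m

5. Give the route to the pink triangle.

turn right 122°, forward 7.0 m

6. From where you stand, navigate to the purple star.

turn right 175°, forward 3.3 m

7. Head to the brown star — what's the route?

turn right 151°, forward 6.1 m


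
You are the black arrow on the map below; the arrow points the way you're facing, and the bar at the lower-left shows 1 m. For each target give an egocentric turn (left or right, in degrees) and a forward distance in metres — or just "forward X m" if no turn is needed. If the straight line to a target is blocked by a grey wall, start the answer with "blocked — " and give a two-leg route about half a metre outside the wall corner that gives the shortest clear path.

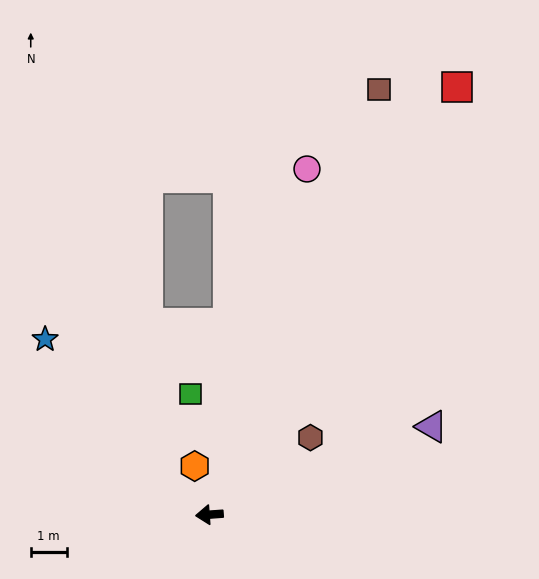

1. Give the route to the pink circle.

turn right 110°, forward 10.0 m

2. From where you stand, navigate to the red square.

turn right 124°, forward 13.8 m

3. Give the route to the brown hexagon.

turn right 147°, forward 3.6 m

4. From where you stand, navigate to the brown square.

turn right 116°, forward 12.8 m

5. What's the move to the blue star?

turn right 51°, forward 6.7 m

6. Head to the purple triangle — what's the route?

turn right 163°, forward 6.7 m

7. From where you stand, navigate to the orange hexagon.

turn right 77°, forward 1.4 m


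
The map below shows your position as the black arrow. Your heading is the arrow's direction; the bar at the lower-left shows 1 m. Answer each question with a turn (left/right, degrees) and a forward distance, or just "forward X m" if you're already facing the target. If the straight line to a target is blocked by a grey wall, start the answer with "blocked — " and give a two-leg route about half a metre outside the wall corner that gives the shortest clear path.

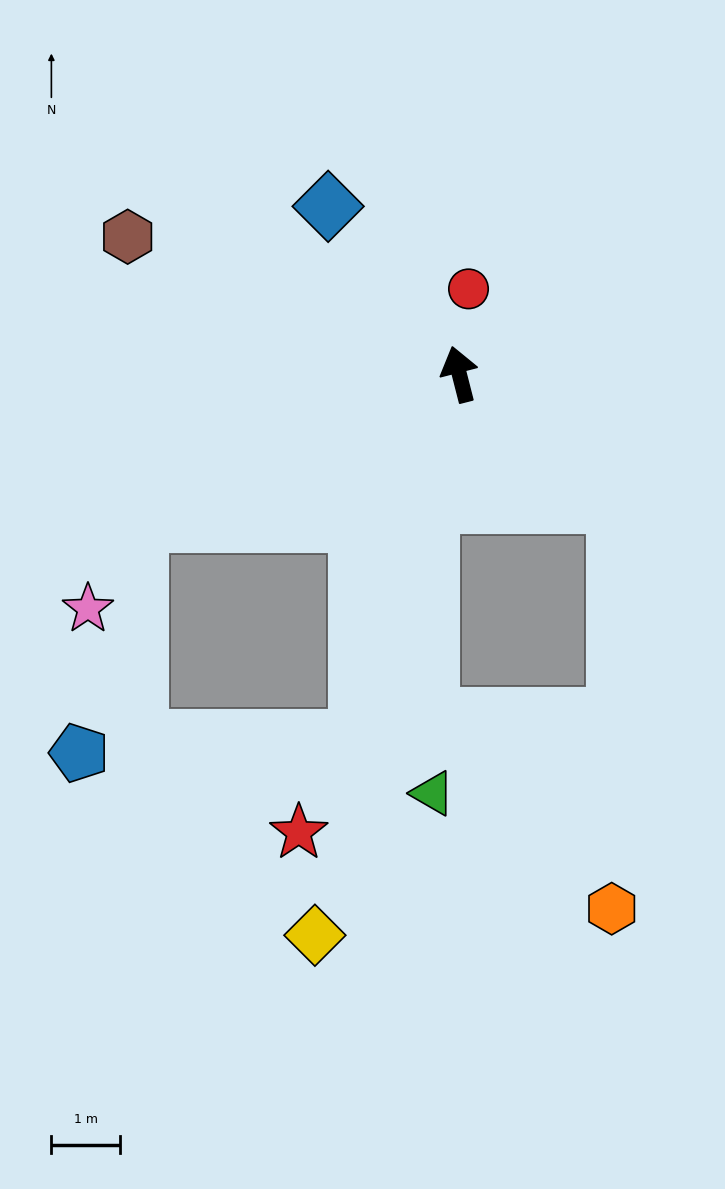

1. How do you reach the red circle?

turn right 20°, forward 1.2 m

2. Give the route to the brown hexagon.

turn left 53°, forward 5.2 m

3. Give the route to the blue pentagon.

blocked — turn left 150°, forward 5.5 m, then turn right 71°, forward 4.0 m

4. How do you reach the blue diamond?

turn left 24°, forward 3.1 m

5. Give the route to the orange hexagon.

blocked — turn right 144°, forward 2.9 m, then turn right 51°, forward 5.9 m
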